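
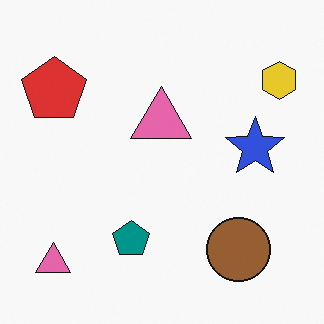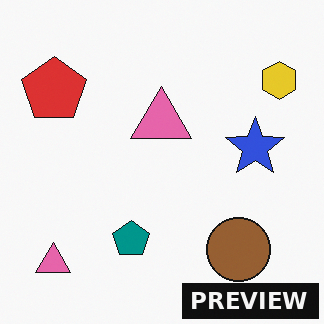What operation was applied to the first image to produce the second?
Watermarked with the text "PREVIEW" in the lower-right corner.

A dark label reading "PREVIEW" appears in the lower-right corner.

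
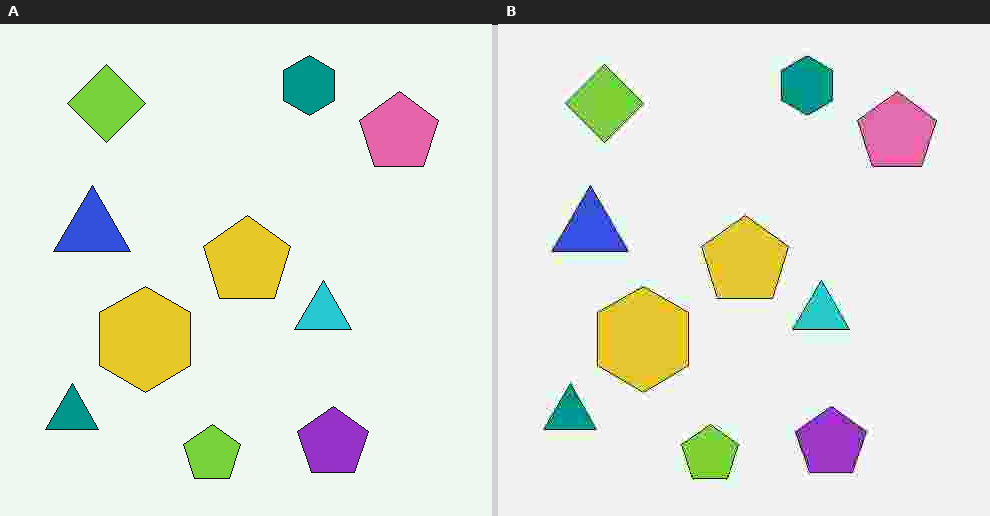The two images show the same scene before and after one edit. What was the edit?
The right (B) image is the left (A) degraded with heavy JPEG compression.

Blocky 8×8 compression artifacts appear around shape edges and the flat background shows ringing — characteristic JPEG degradation.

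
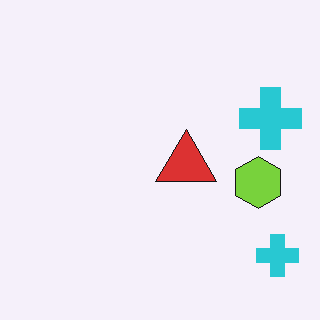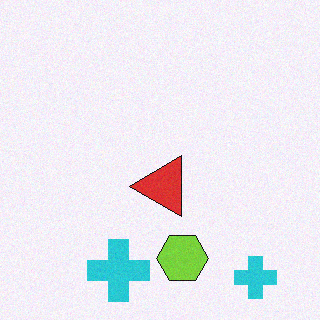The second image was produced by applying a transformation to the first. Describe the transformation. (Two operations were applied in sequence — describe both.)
Transposed (reflected across the top-left ↔ bottom-right diagonal), then degraded with light additive noise.

Shapes have swapped their row and column positions — what was in the top-right is now in the bottom-left — a diagonal reflection. Random speckle covers the whole image, including the flat background.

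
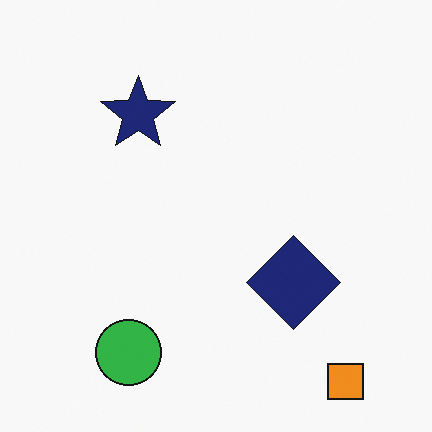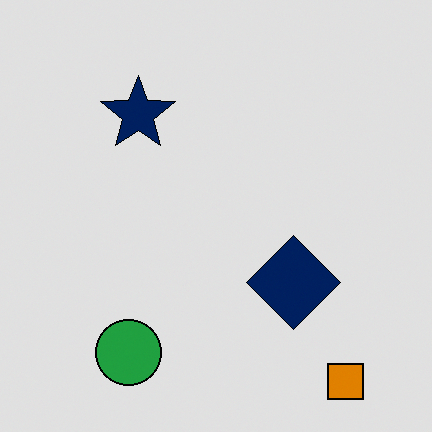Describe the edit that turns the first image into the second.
Posterized to a reduced palette.

Each flat color has snapped to a coarser quantized level — most visibly, the near-white background has dropped to a flat grey.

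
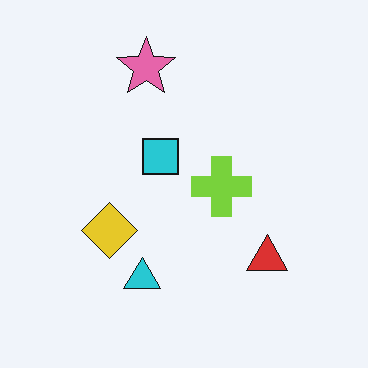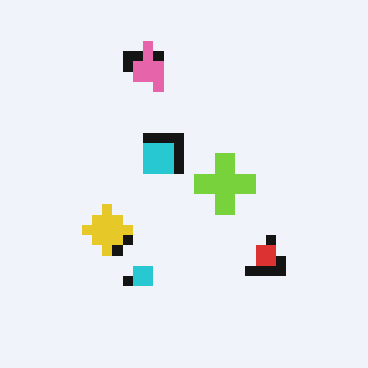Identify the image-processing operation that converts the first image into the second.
The second image is the first heavily pixelated into large blocks.

Shapes are reduced to large square blocks; fine edges and outlines are lost — a downscale-then-upscale (mosaic) effect.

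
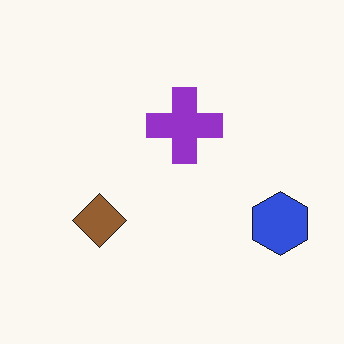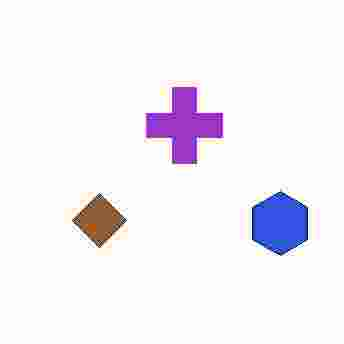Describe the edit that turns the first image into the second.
The second image is the first degraded with heavy JPEG compression.

Blocky 8×8 compression artifacts appear around shape edges and the flat background shows ringing — characteristic JPEG degradation.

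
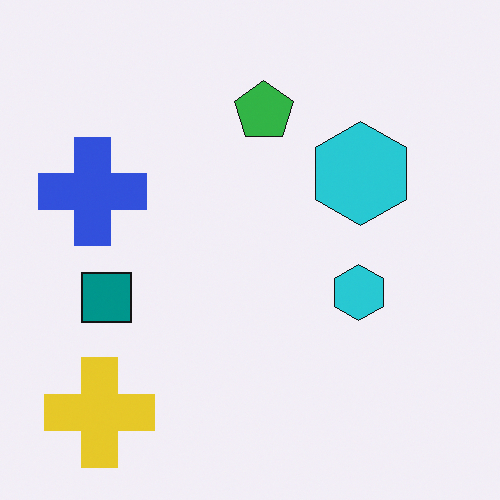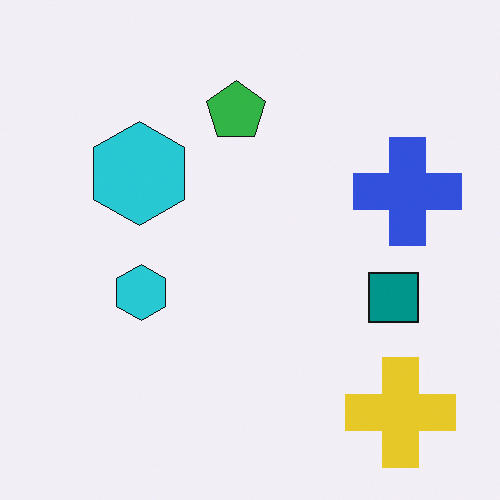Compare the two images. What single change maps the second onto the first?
The image was flipped horizontally (left ↔ right).

The blue cross is in the right of the second image and the left of the first — shapes on opposite sides of the vertical midline have swapped in a mirror flip.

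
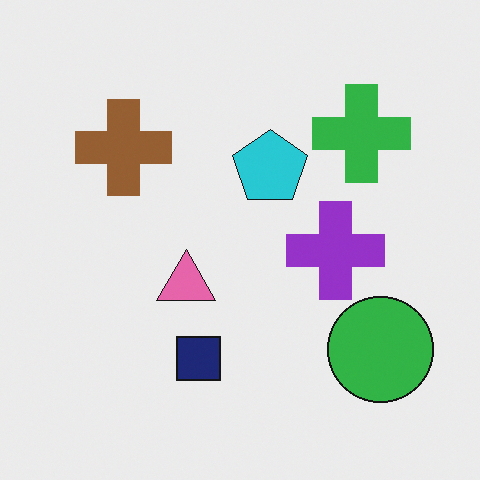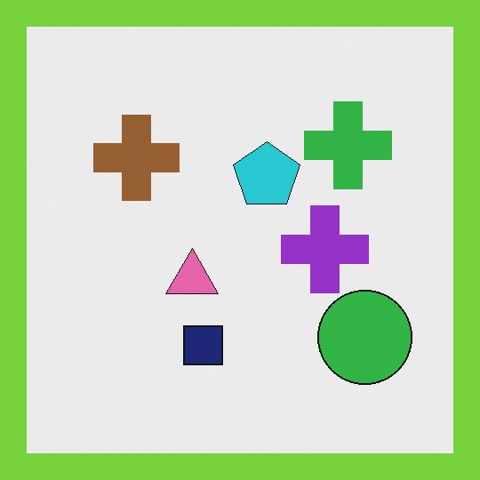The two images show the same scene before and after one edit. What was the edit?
The transformation is: framed with a lime border.

A solid lime frame runs around the edge of the second image, with the content slightly shrunk inside it.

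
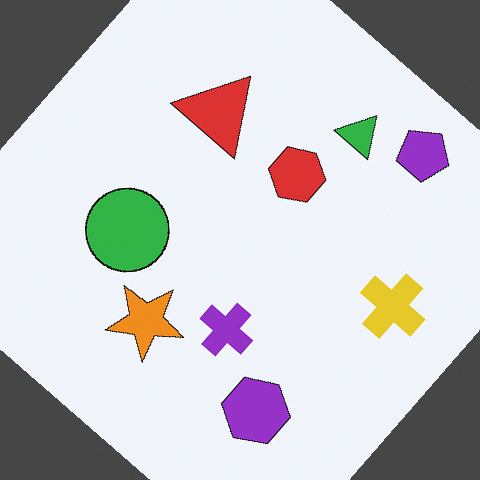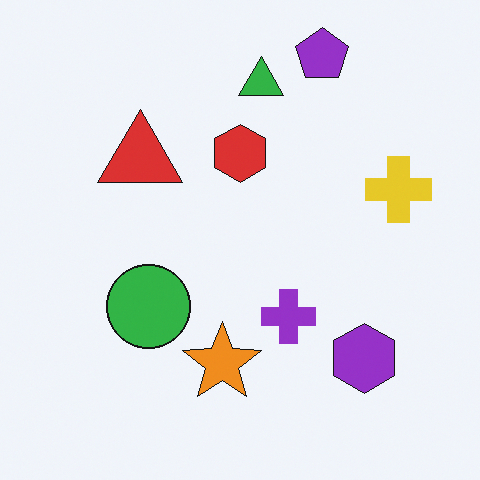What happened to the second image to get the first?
This is the original image rotated clockwise by a large amount — several tens of degrees.

Every shape is tilted by the same angle and the image corners show triangular fill wedges — a whole-image rotation by a non-right angle.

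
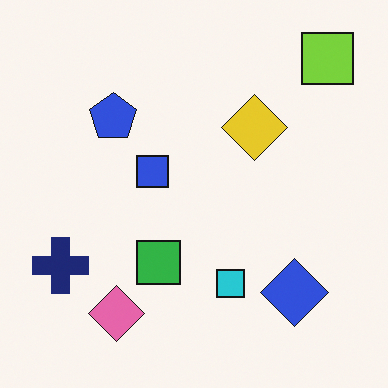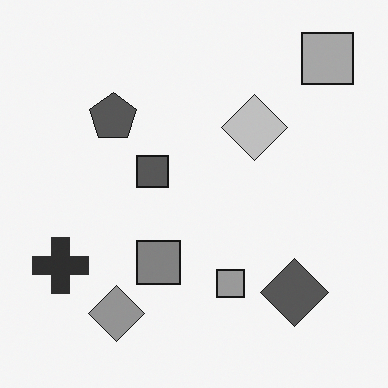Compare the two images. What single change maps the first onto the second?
The second image is the first converted to grayscale.

All color is removed — every shape is now a shade of grey.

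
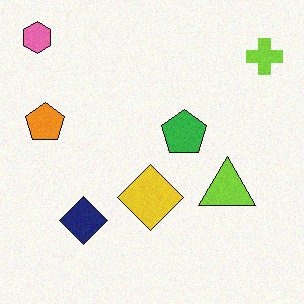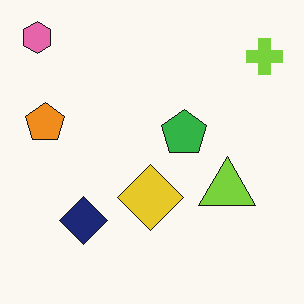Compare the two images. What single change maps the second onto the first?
This is the original image degraded with light additive noise.

Random speckle covers the whole image, including the flat background.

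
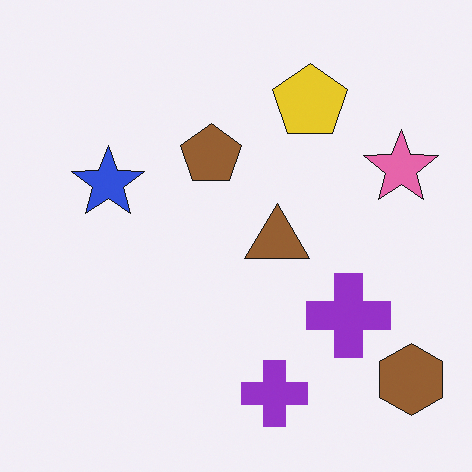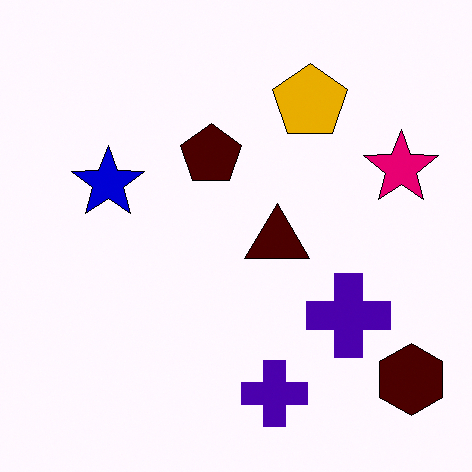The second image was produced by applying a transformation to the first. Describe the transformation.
The second image is the first boosted in contrast.

Tones are pushed away from mid-grey across the whole image — a global contrast change.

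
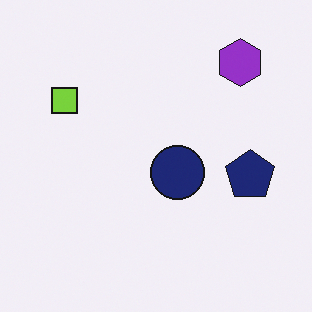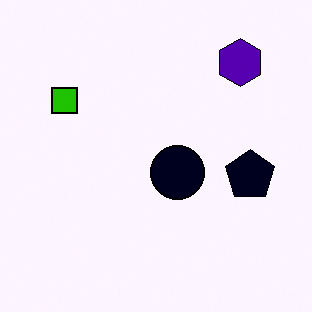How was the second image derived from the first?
The second image is the first given much higher contrast.

Tones are pushed away from mid-grey across the whole image — a global contrast change.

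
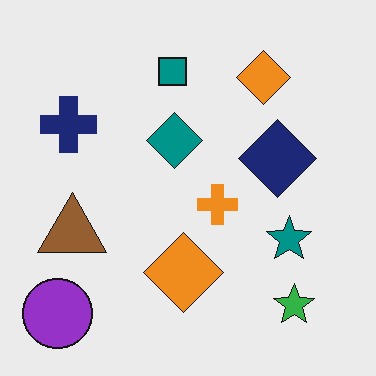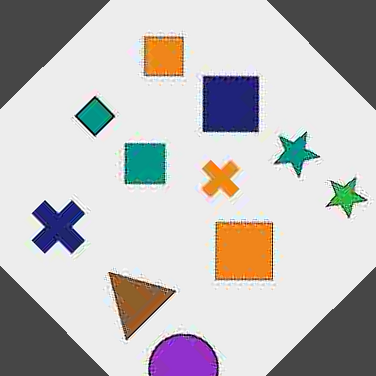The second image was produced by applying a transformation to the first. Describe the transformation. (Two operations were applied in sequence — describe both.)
Degraded with heavy JPEG compression, then rotated counter-clockwise by a large amount — several tens of degrees.

Blocky 8×8 compression artifacts appear around shape edges and the flat background shows ringing — characteristic JPEG degradation. Every shape is tilted by the same angle and the image corners show triangular fill wedges — a whole-image rotation by a non-right angle.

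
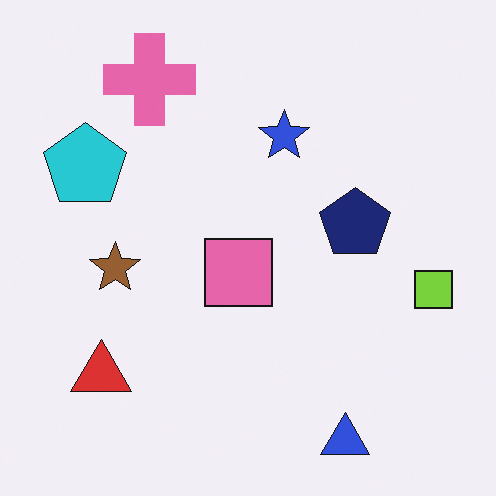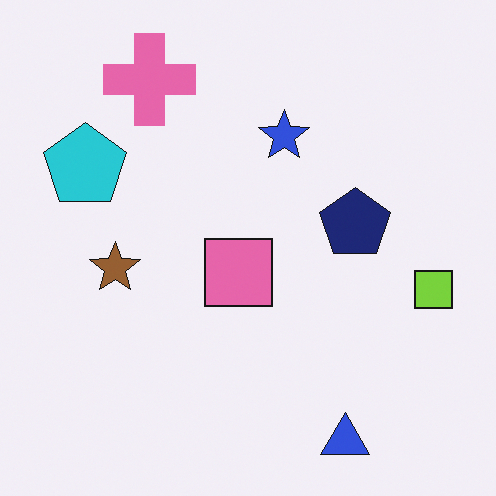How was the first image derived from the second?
The image was overlaid with an additional red triangle.

A red triangle appears in the first image that is absent from the second.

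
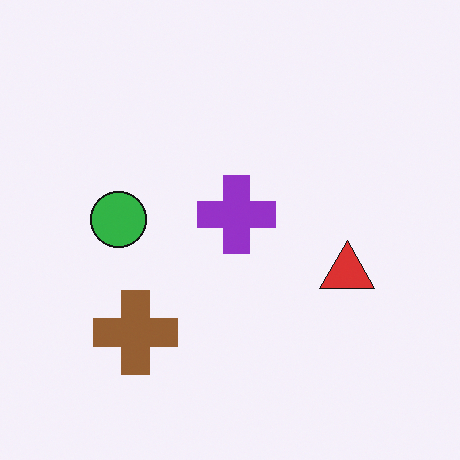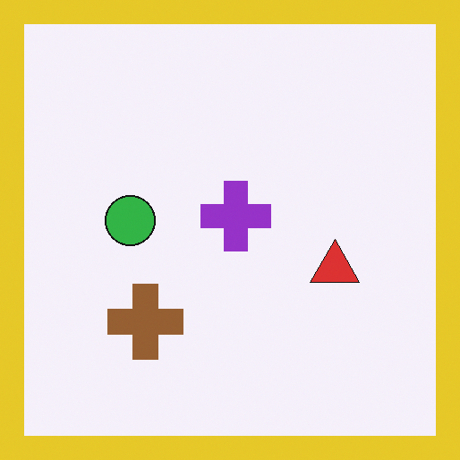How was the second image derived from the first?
It was framed with a yellow border.

A solid yellow frame runs around the edge of the second image, with the content slightly shrunk inside it.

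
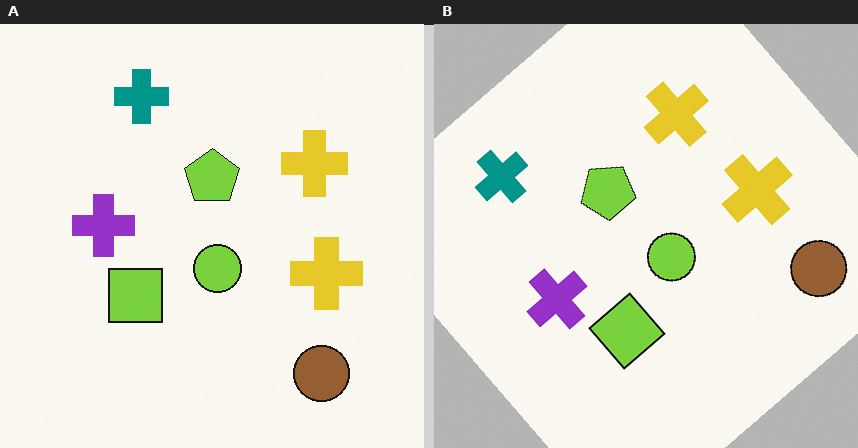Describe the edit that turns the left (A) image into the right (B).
It was rotated counter-clockwise by a large amount — several tens of degrees.

Every shape is tilted by the same angle and the image corners show triangular fill wedges — a whole-image rotation by a non-right angle.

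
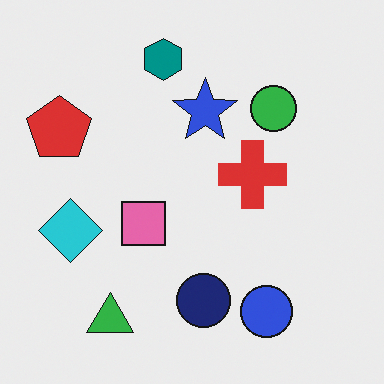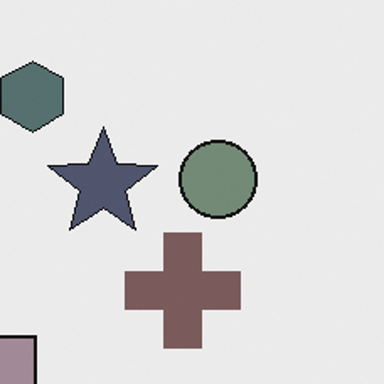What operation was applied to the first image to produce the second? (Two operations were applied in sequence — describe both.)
The image was heavily desaturated, then cropped to a noticeably smaller region and rescaled.

All colors are more muted and greyish — a global saturation change. The visible shapes are larger and the field of view is narrower; shapes near the original edges may be partly or wholly outside the frame — a crop-and-rescale.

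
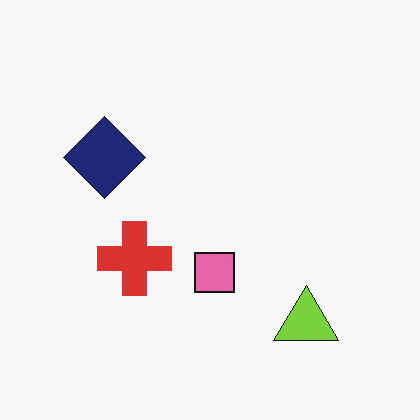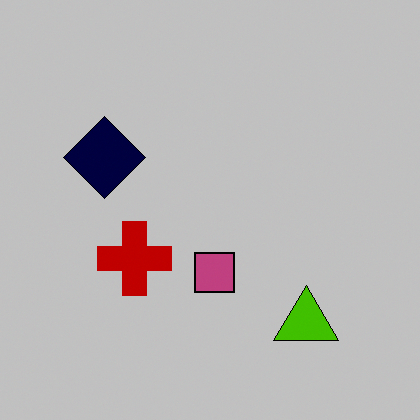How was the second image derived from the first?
Aggressively posterized.

Each flat color has snapped to a coarser quantized level — most visibly, the near-white background has dropped to a flat grey.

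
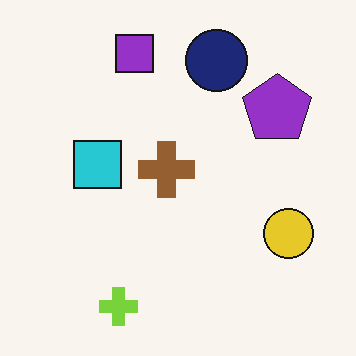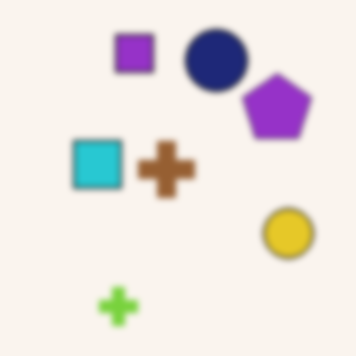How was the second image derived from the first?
The image was moderately blurred.

Shape edges and outlines are uniformly softened across the whole image.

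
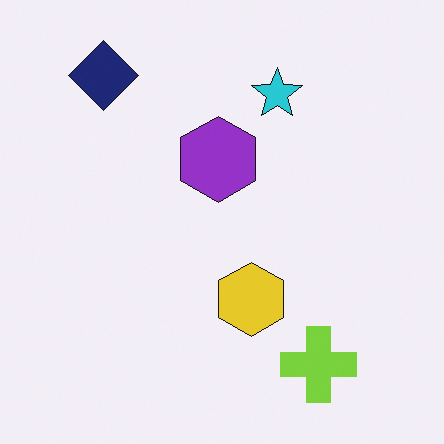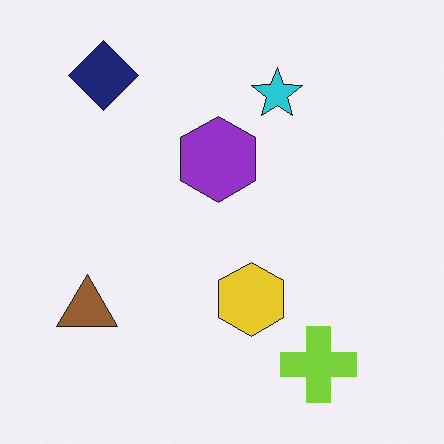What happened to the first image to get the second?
This is the original image overlaid with an additional brown triangle.

A brown triangle appears in the second image that is absent from the first.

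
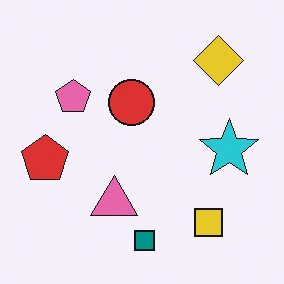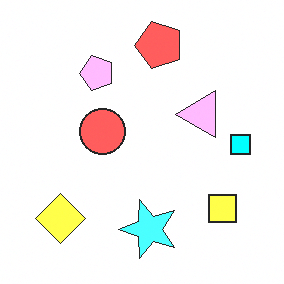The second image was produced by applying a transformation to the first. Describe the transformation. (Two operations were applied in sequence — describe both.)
The image was transposed (reflected across the top-left ↔ bottom-right diagonal), then brightened a lot.

Shapes have swapped their row and column positions — what was in the top-right is now in the bottom-left — a diagonal reflection. Every pixel — background and shapes alike — is uniformly brightened.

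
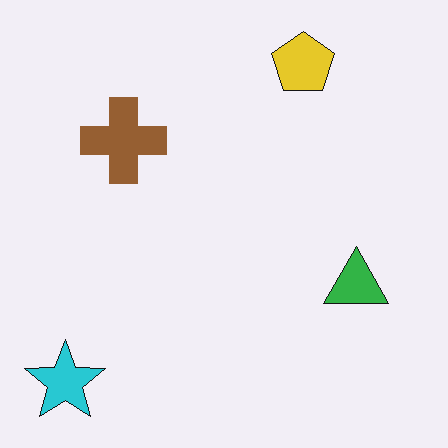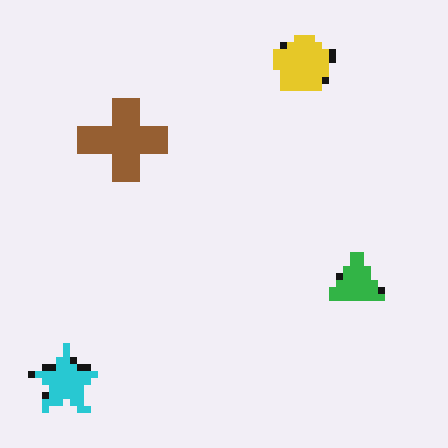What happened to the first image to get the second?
Moderately pixelated.

Shapes are reduced to large square blocks; fine edges and outlines are lost — a downscale-then-upscale (mosaic) effect.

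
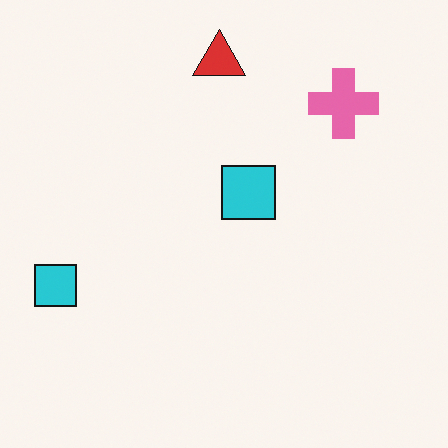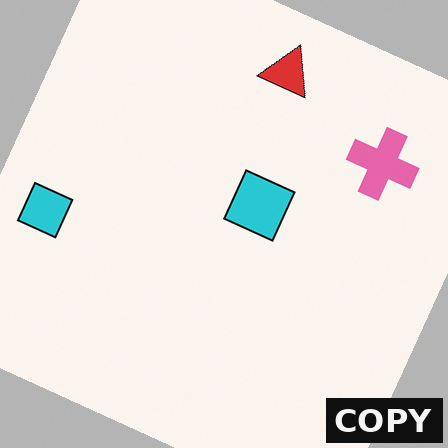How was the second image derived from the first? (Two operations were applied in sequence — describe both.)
The image was rotated clockwise by a moderate amount, then watermarked with the text "COPY" in the lower-right corner.

Every shape is tilted by the same angle and the image corners show triangular fill wedges — a whole-image rotation by a non-right angle. A dark label reading "COPY" appears in the lower-right corner.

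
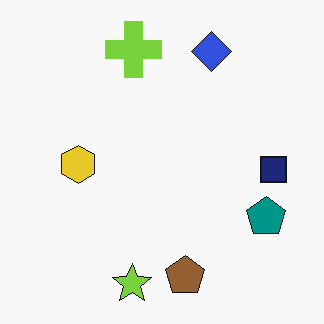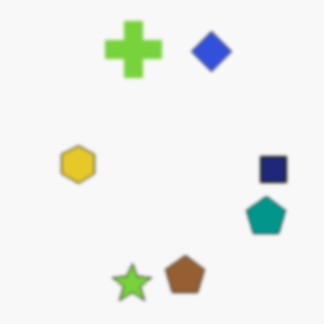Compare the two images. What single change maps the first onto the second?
The transformation is: given a subtle gaussian blur.

Shape edges and outlines are uniformly softened across the whole image.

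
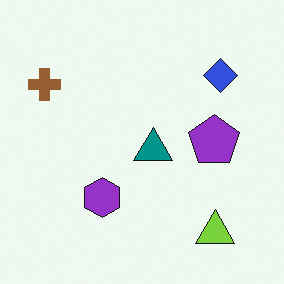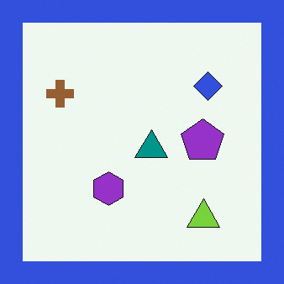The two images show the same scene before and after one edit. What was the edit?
The image was framed with a blue border.

A solid blue frame runs around the edge of the second image, with the content slightly shrunk inside it.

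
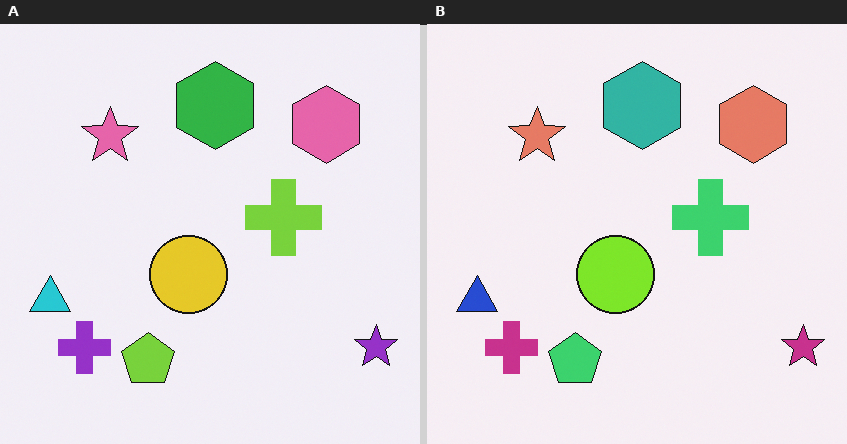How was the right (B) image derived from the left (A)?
The transformation is: hue-shifted by a small amount.

Every shape's color has rotated by the same amount around the hue wheel — a uniform hue shift.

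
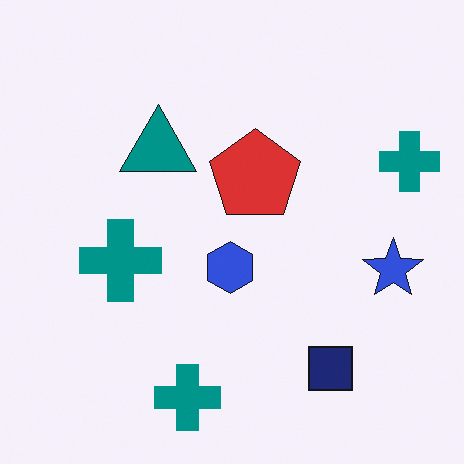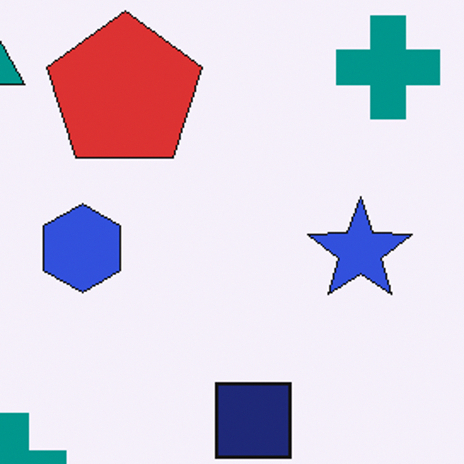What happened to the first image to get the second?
The image was cropped to a noticeably smaller region and rescaled.

The visible shapes are larger and the field of view is narrower; shapes near the original edges may be partly or wholly outside the frame — a crop-and-rescale.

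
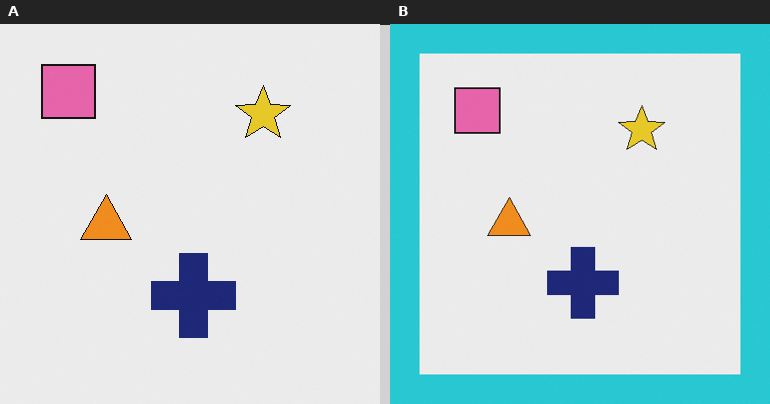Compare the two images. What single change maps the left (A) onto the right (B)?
It was framed with a cyan border.

A solid cyan frame runs around the edge of the right (B) image, with the content slightly shrunk inside it.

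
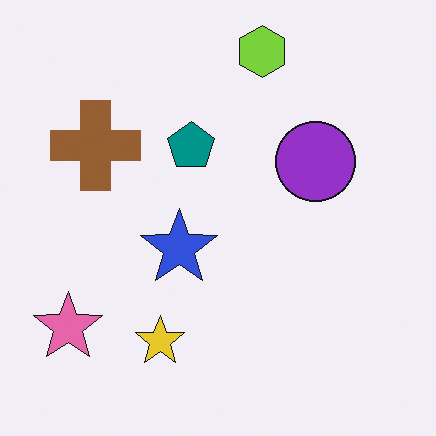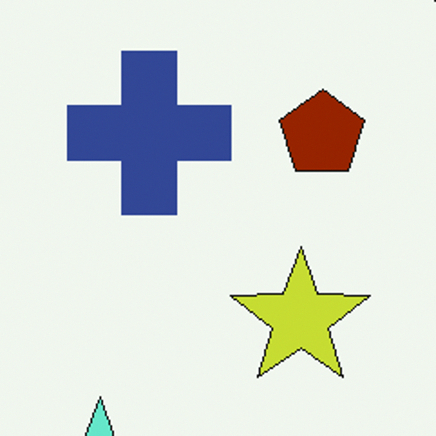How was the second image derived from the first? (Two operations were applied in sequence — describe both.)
Cropped to a noticeably smaller region and rescaled, then hue-shifted by a large amount.

The visible shapes are larger and the field of view is narrower; shapes near the original edges may be partly or wholly outside the frame — a crop-and-rescale. Every shape's color has rotated by the same amount around the hue wheel — a uniform hue shift.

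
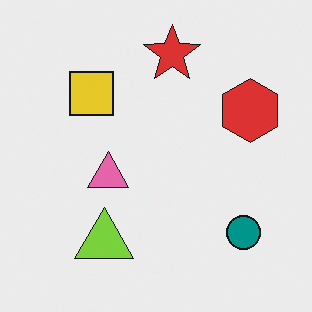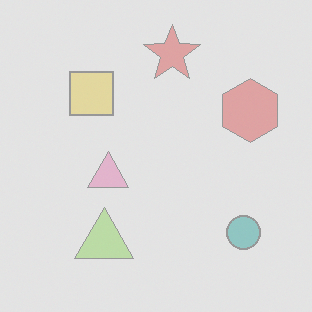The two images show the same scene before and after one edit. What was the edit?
The transformation is: given much lower contrast.

Tones are pushed toward mid-grey across the whole image — a global contrast change.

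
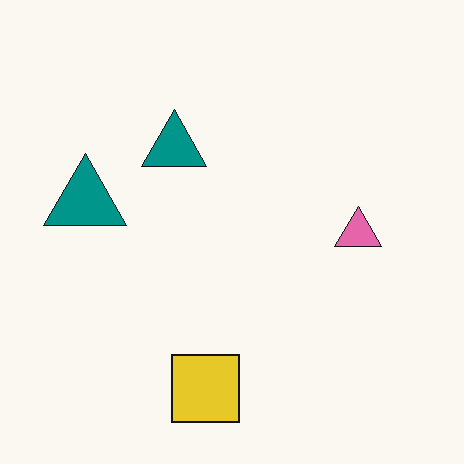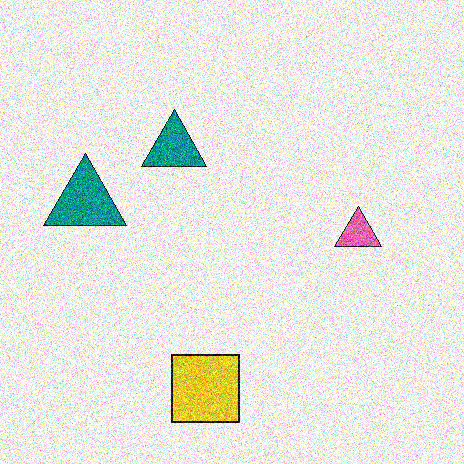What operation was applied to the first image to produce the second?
It was degraded with heavy additive noise.

Random speckle covers the whole image, including the flat background.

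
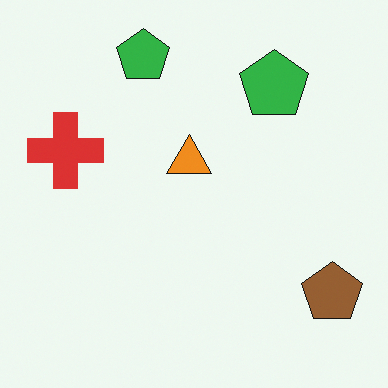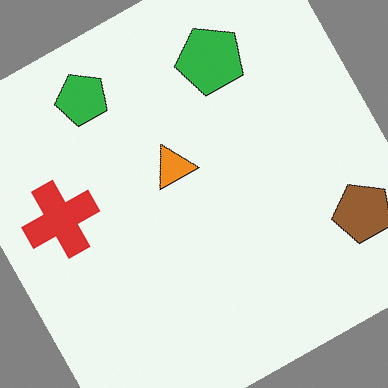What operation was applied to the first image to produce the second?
Rotated counter-clockwise by a moderate amount.

Every shape is tilted by the same angle and the image corners show triangular fill wedges — a whole-image rotation by a non-right angle.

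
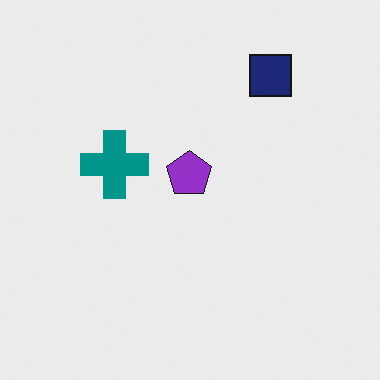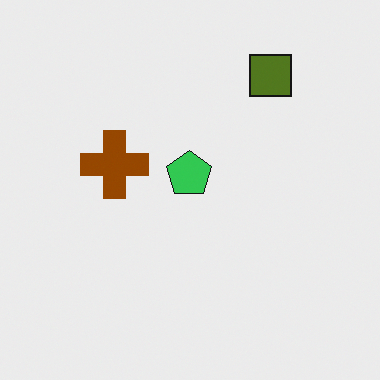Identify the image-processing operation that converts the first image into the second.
The image was hue-shifted through roughly half the color wheel.

Every shape's color has rotated by the same amount around the hue wheel — a uniform hue shift.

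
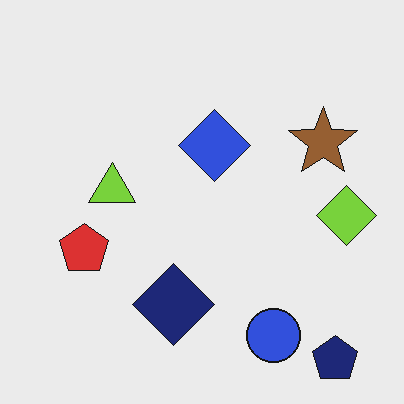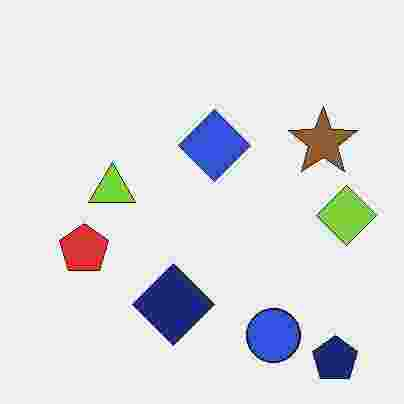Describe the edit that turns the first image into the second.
This is the original image degraded with heavy JPEG compression.

Blocky 8×8 compression artifacts appear around shape edges and the flat background shows ringing — characteristic JPEG degradation.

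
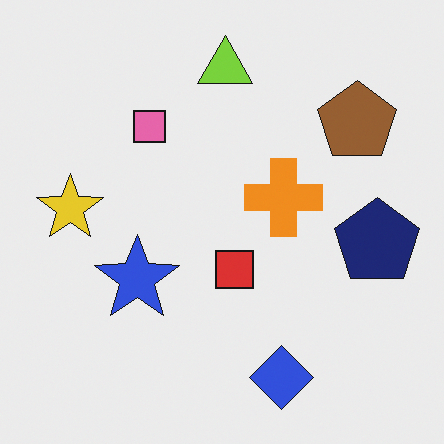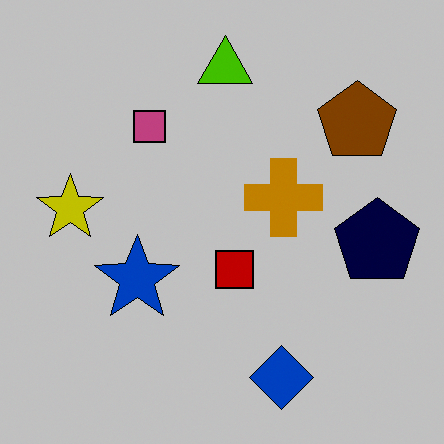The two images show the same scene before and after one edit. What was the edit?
Aggressively posterized.

Each flat color has snapped to a coarser quantized level — most visibly, the near-white background has dropped to a flat grey.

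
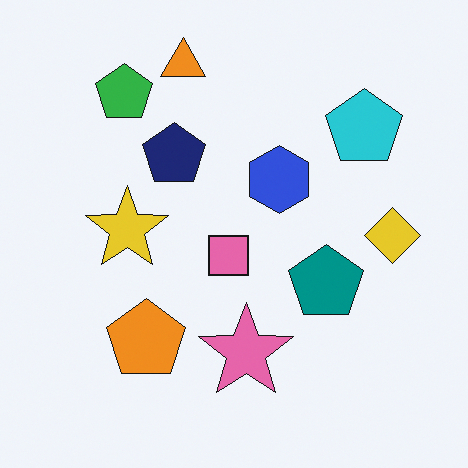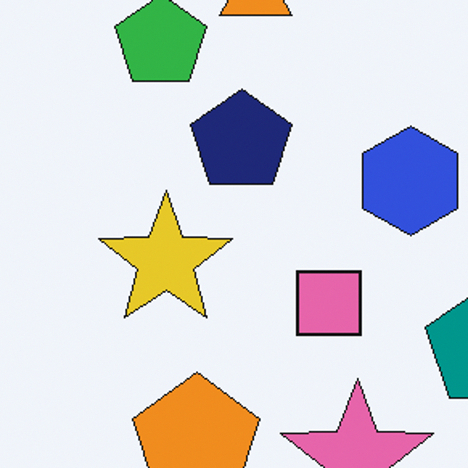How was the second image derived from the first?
The image was cropped to a modestly smaller region and rescaled.

The visible shapes are larger and the field of view is narrower; shapes near the original edges may be partly or wholly outside the frame — a crop-and-rescale.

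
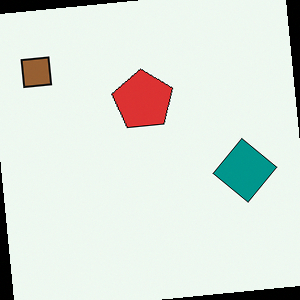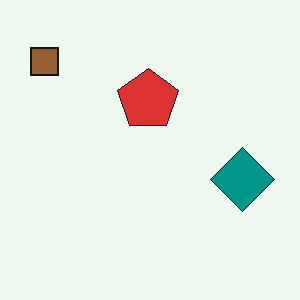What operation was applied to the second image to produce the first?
The first image is the second rotated counter-clockwise by a slight angle.

Every shape is tilted by the same angle and the image corners show triangular fill wedges — a whole-image rotation by a non-right angle.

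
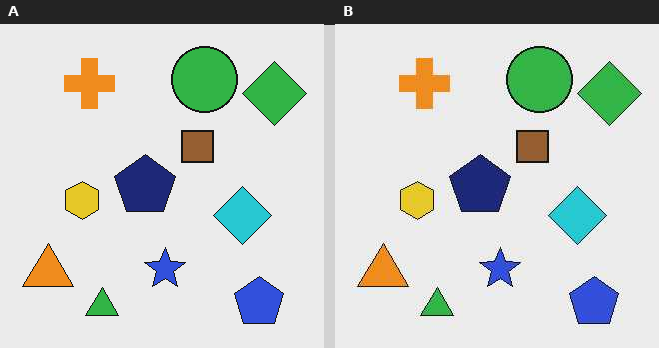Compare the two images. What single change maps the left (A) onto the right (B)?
It was JPEG-compressed with visible artifacts.

Blocky 8×8 compression artifacts appear around shape edges and the flat background shows ringing — characteristic JPEG degradation.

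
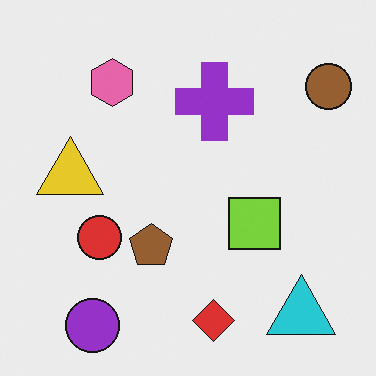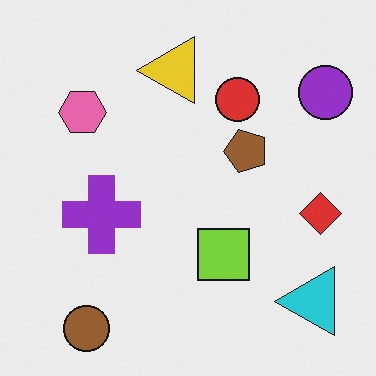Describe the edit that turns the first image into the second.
It was transposed (reflected across the top-left ↔ bottom-right diagonal).

Shapes have swapped their row and column positions — what was in the top-right is now in the bottom-left — a diagonal reflection.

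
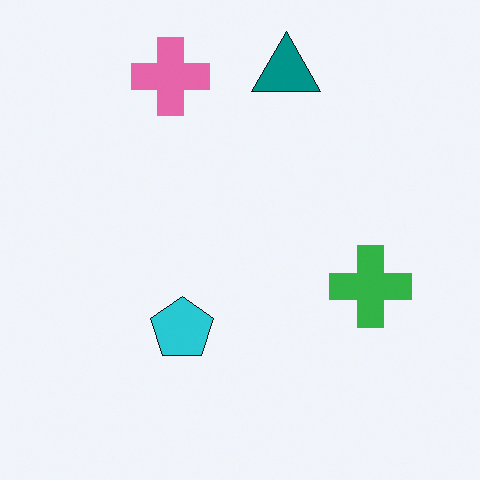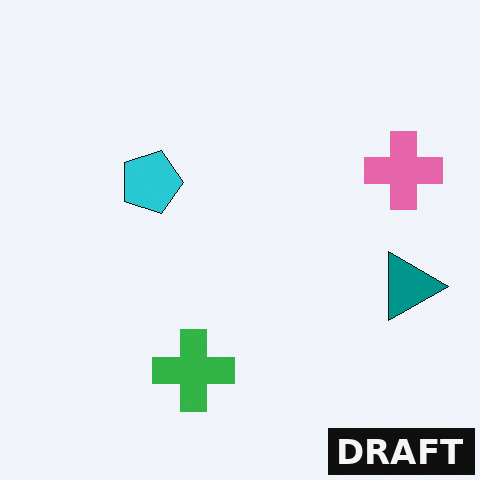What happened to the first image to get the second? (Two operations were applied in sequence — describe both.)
The image was rotated 90° clockwise, then watermarked with the text "DRAFT" in the lower-right corner.

The pink cross sits in the top of the first image and the right of the second — consistent with a whole-image 90° clockwise rotation. A dark label reading "DRAFT" appears in the lower-right corner.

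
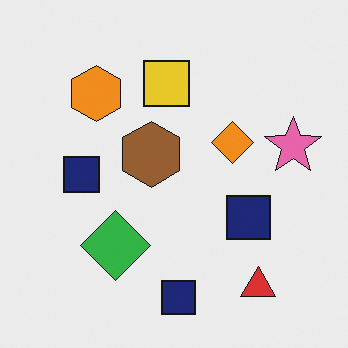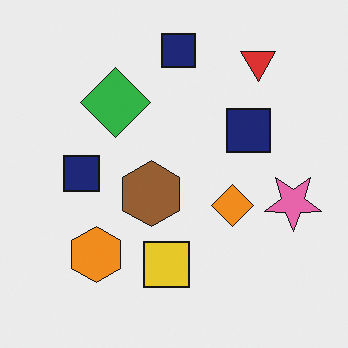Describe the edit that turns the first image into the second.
This is the original image flipped vertically (top ↔ bottom).

The red triangle is in the bottom-right of the first image and the top-right of the second — shapes on opposite sides of the horizontal midline have swapped in a mirror flip.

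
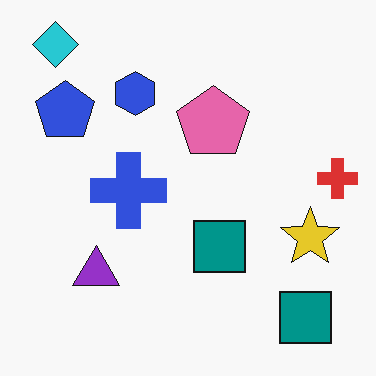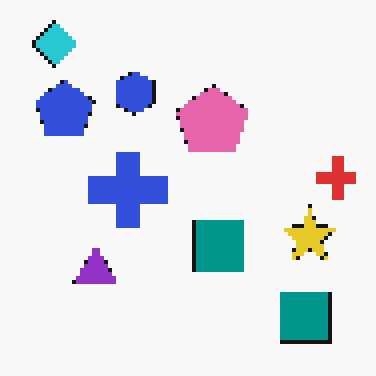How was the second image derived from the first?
This is the original image mildly pixelated.

Shapes are reduced to large square blocks; fine edges and outlines are lost — a downscale-then-upscale (mosaic) effect.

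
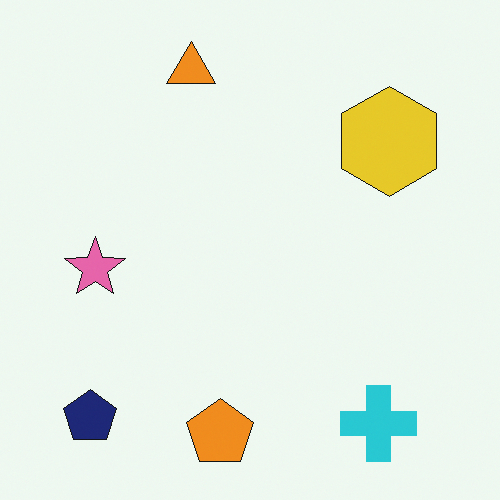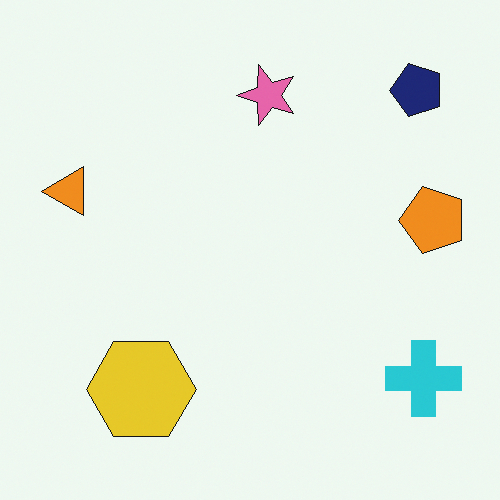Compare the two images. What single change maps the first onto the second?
The transformation is: transposed (reflected across the top-left ↔ bottom-right diagonal).

Shapes have swapped their row and column positions — what was in the top-right is now in the bottom-left — a diagonal reflection.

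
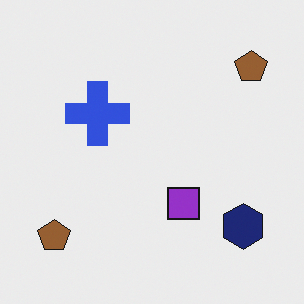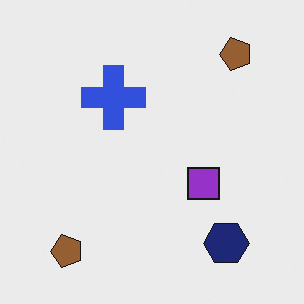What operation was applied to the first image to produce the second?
The transformation is: transposed (reflected across the top-left ↔ bottom-right diagonal).

Shapes have swapped their row and column positions — what was in the top-right is now in the bottom-left — a diagonal reflection.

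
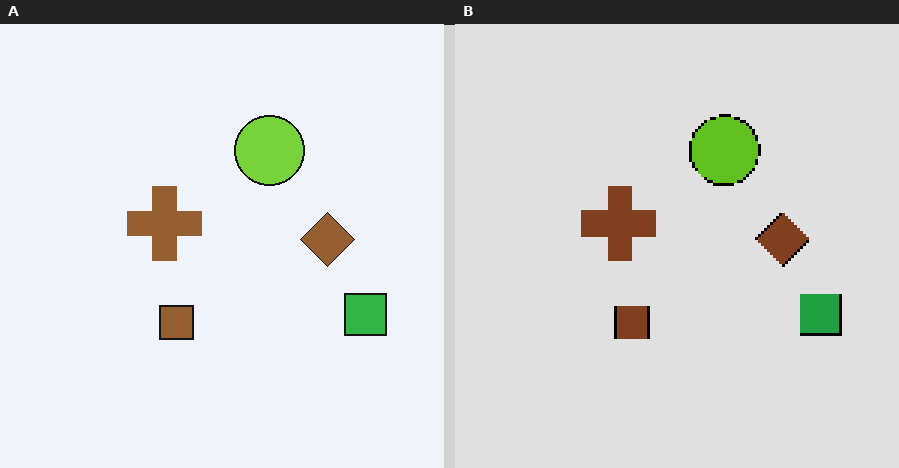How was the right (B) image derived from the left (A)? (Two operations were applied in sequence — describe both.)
Lightly pixelated (a mild mosaic effect), then moderately posterized.

Shapes are reduced to large square blocks; fine edges and outlines are lost — a downscale-then-upscale (mosaic) effect. Each flat color has snapped to a coarser quantized level — most visibly, the near-white background has dropped to a flat grey.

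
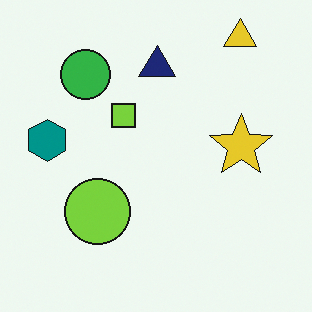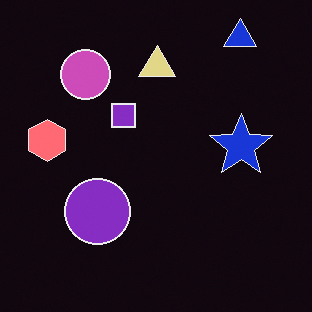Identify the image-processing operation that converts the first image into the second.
The transformation is: color-inverted (negative).

The light background has become dark and every shape's color is its complement — a photographic negative.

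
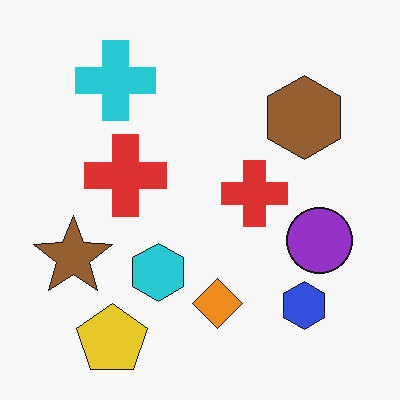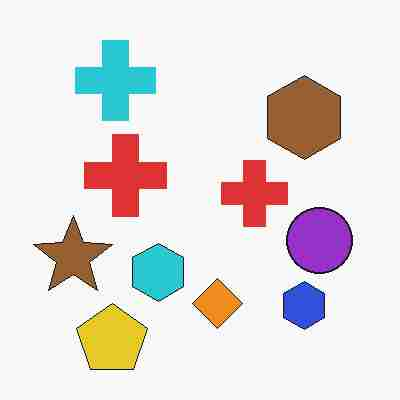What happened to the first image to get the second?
The second image is the first heavily JPEG-compressed with obvious blocking artifacts.

Blocky 8×8 compression artifacts appear around shape edges and the flat background shows ringing — characteristic JPEG degradation.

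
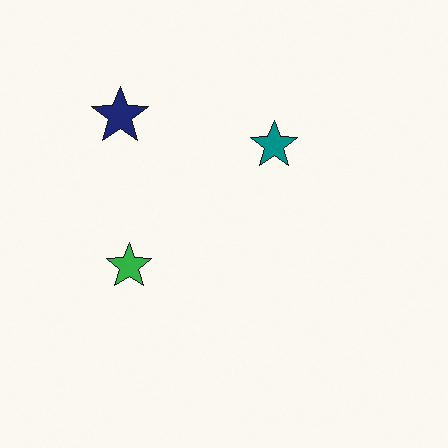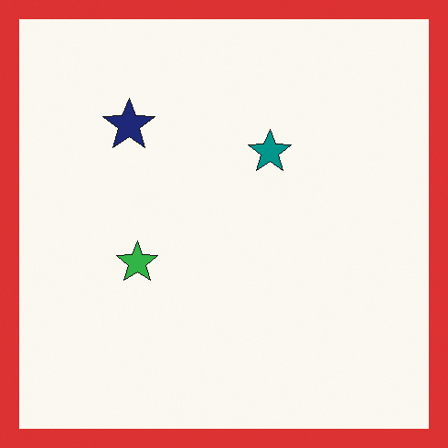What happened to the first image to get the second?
It was framed with a red border.

A solid red frame runs around the edge of the second image, with the content slightly shrunk inside it.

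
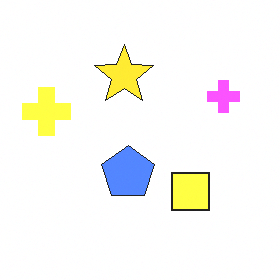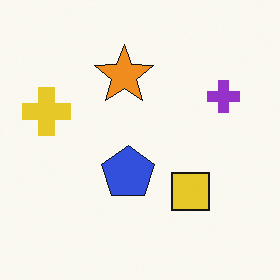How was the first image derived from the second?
The image was noticeably brightened.

Every pixel — background and shapes alike — is uniformly brightened.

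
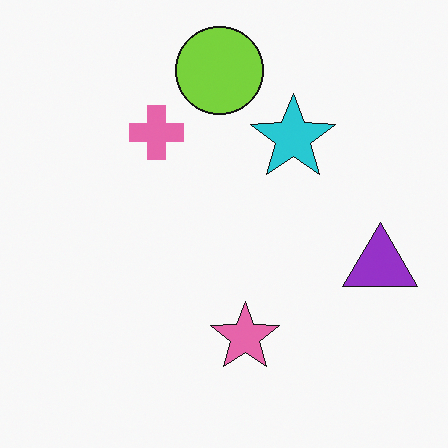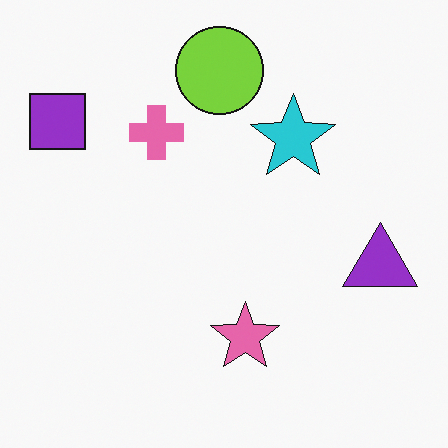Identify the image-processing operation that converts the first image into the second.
The image was overlaid with an additional purple square.

A purple square appears in the second image that is absent from the first.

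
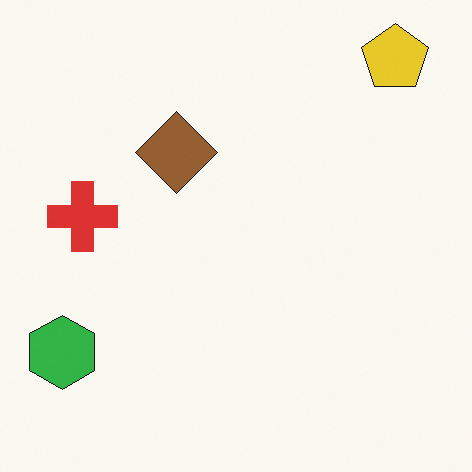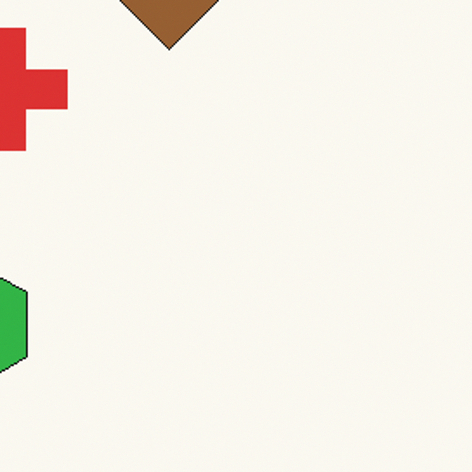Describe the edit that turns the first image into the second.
The second image is the first cropped tightly and scaled back up.

The visible shapes are larger and the field of view is narrower; shapes near the original edges may be partly or wholly outside the frame — a crop-and-rescale.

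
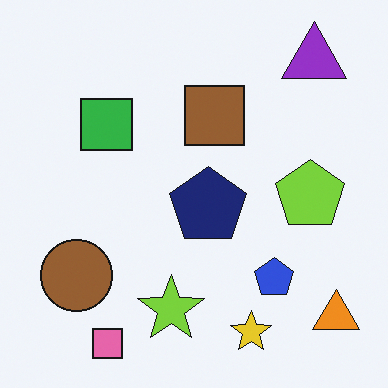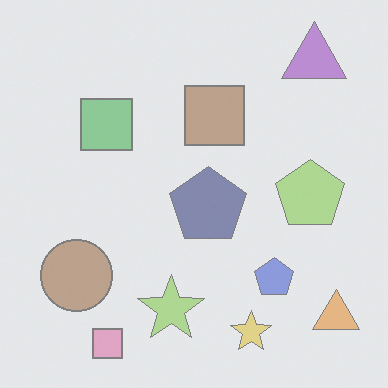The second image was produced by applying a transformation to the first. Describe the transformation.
Given much lower contrast.

Tones are pushed toward mid-grey across the whole image — a global contrast change.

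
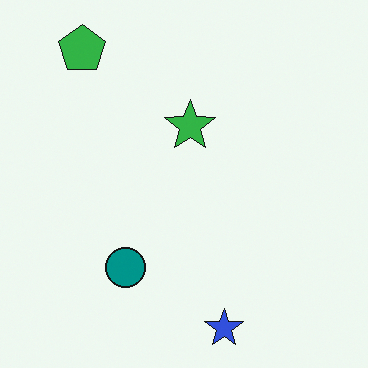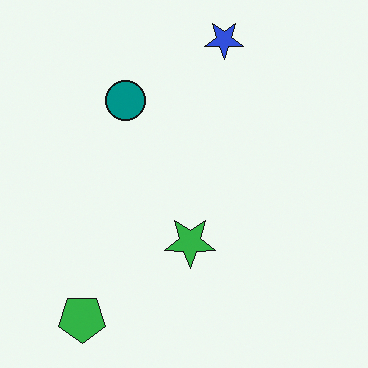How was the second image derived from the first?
This is the original image flipped vertically (top ↔ bottom).

The blue star is in the bottom of the first image and the top of the second — shapes on opposite sides of the horizontal midline have swapped in a mirror flip.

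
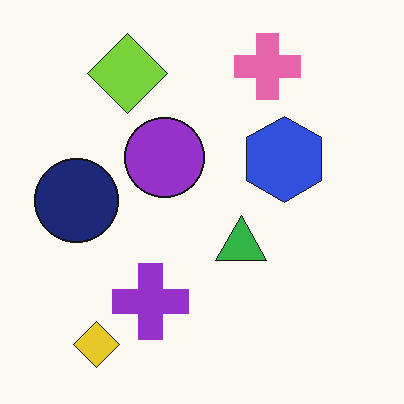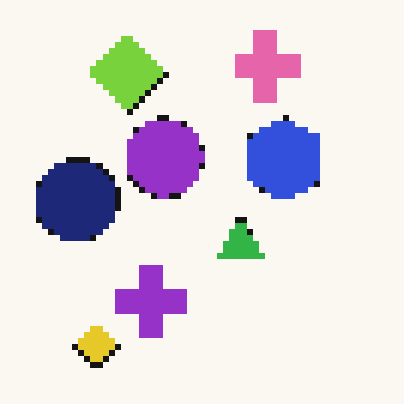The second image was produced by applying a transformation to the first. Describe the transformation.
This is the original image moderately pixelated.

Shapes are reduced to large square blocks; fine edges and outlines are lost — a downscale-then-upscale (mosaic) effect.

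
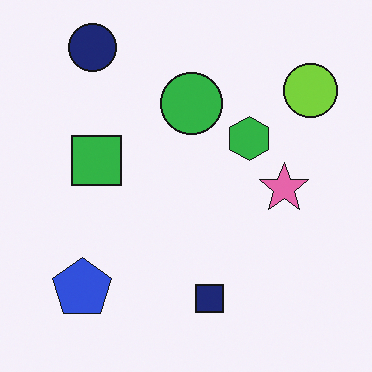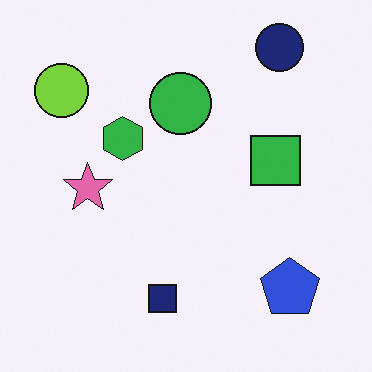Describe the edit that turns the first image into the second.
This is the original image flipped horizontally (left ↔ right).

The lime circle is in the top-right of the first image and the top-left of the second — shapes on opposite sides of the vertical midline have swapped in a mirror flip.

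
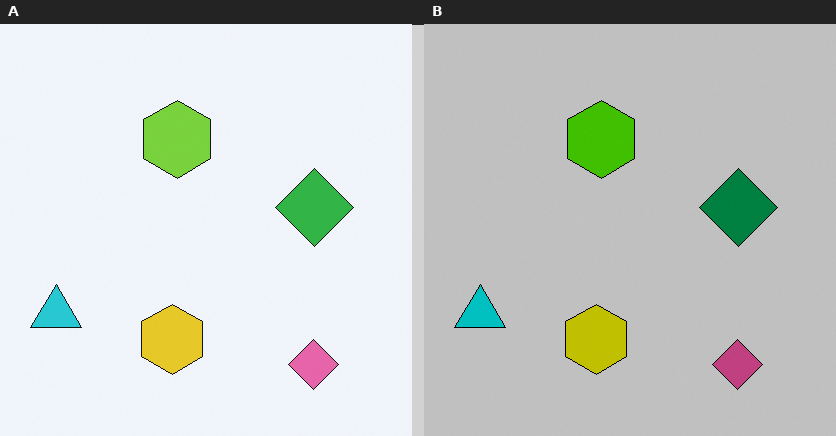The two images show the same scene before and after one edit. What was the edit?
Aggressively posterized.

Each flat color has snapped to a coarser quantized level — most visibly, the near-white background has dropped to a flat grey.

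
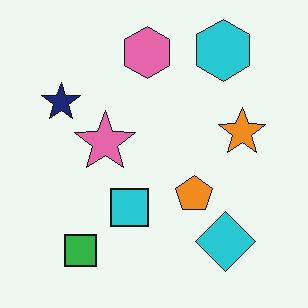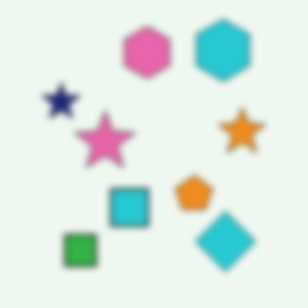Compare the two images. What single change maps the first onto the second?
This is the original image noticeably gaussian-blurred.

Shape edges and outlines are uniformly softened across the whole image.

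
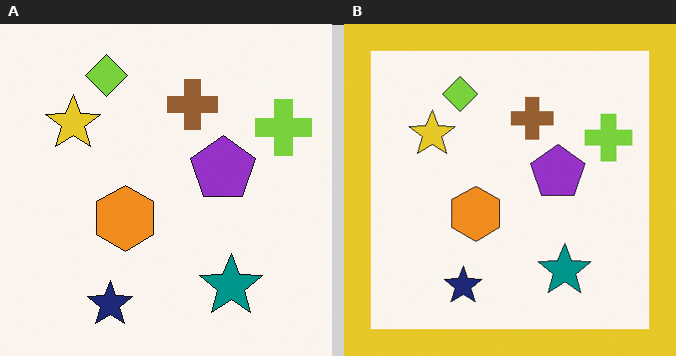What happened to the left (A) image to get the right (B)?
The transformation is: framed with a yellow border.

A solid yellow frame runs around the edge of the right (B) image, with the content slightly shrunk inside it.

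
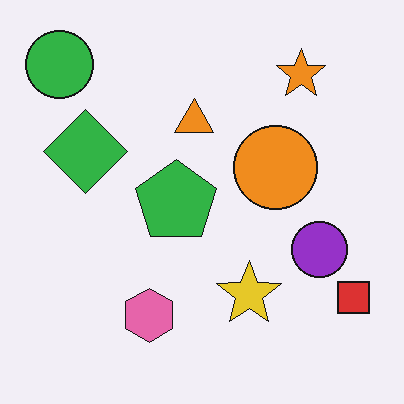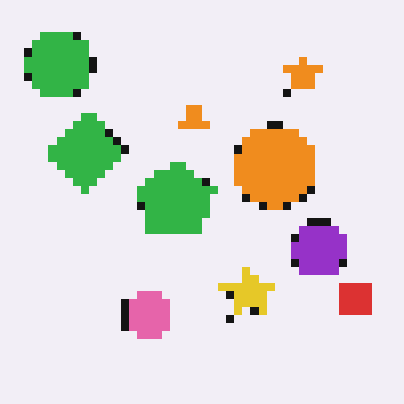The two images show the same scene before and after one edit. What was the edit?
Moderately pixelated.

Shapes are reduced to large square blocks; fine edges and outlines are lost — a downscale-then-upscale (mosaic) effect.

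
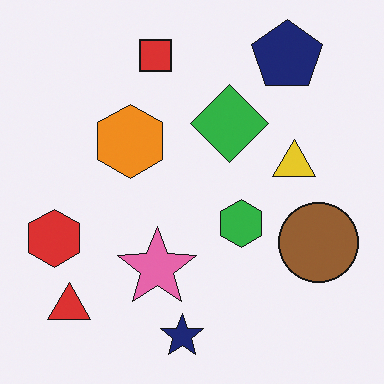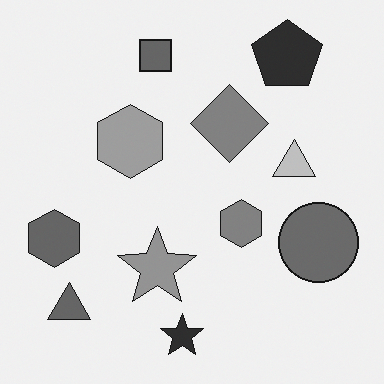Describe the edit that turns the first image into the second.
Converted to grayscale.

All color is removed — every shape is now a shade of grey.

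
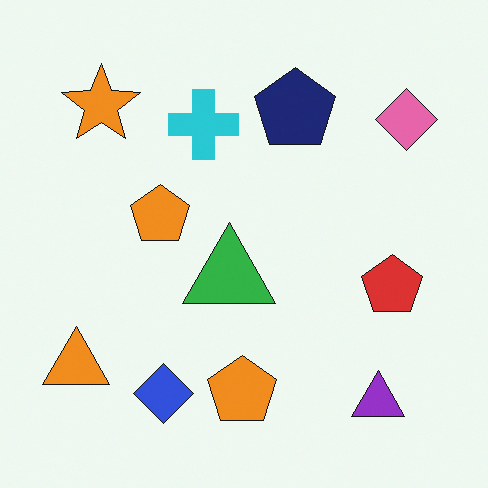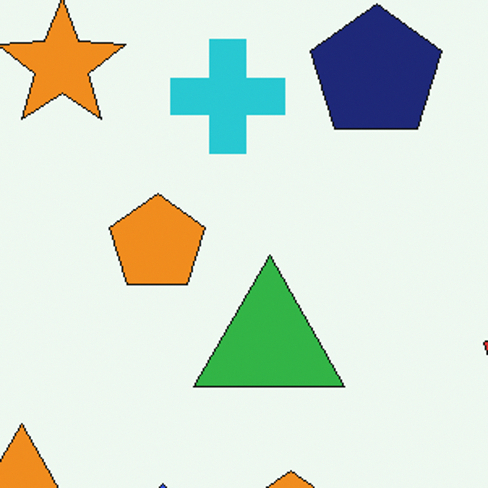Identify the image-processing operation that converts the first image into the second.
The second image is the first cropped to a noticeably smaller region and rescaled.

The visible shapes are larger and the field of view is narrower; shapes near the original edges may be partly or wholly outside the frame — a crop-and-rescale.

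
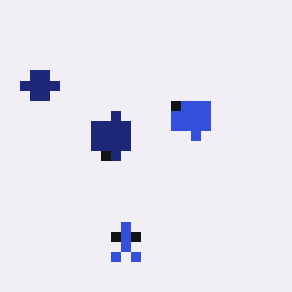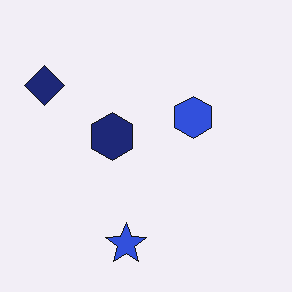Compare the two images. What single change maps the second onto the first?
The image was coarsely pixelated.

Shapes are reduced to large square blocks; fine edges and outlines are lost — a downscale-then-upscale (mosaic) effect.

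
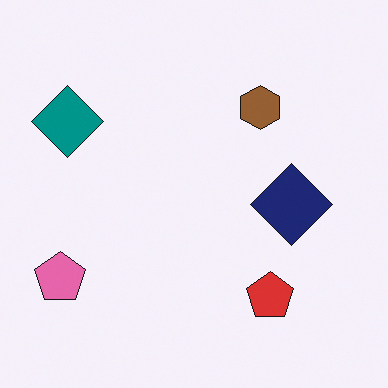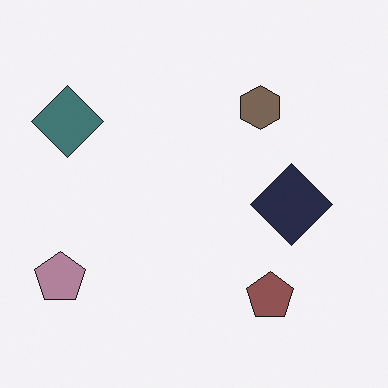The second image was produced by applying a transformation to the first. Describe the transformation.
The image was made much more muted (saturation change).

All colors are more muted and greyish — a global saturation change.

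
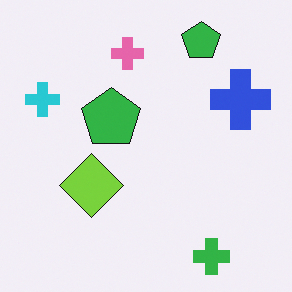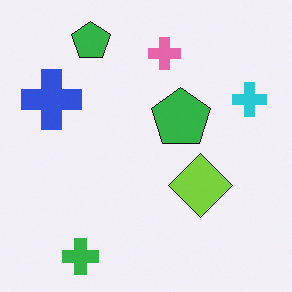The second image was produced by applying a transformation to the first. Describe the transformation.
The transformation is: flipped horizontally (left ↔ right).

The cyan cross is in the left of the first image and the right of the second — shapes on opposite sides of the vertical midline have swapped in a mirror flip.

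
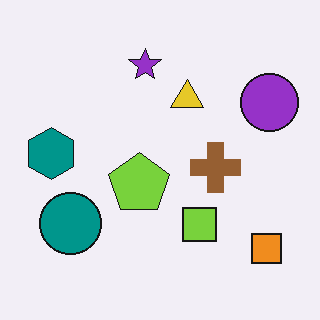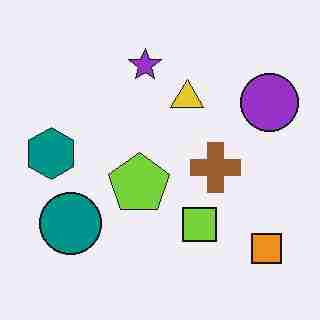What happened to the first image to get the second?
The image was degraded with heavy JPEG compression.

Blocky 8×8 compression artifacts appear around shape edges and the flat background shows ringing — characteristic JPEG degradation.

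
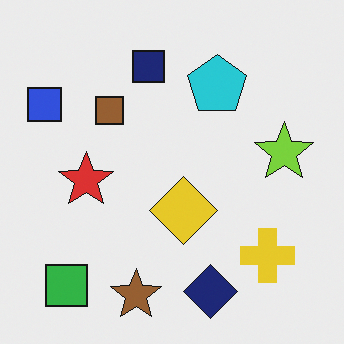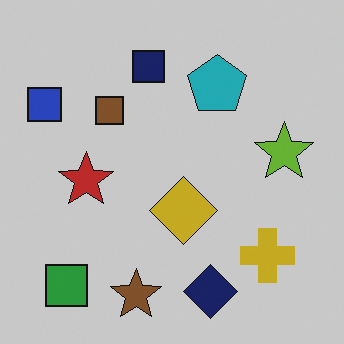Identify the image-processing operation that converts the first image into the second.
The second image is the first darkened a little.

Every pixel — background and shapes alike — is uniformly darkened.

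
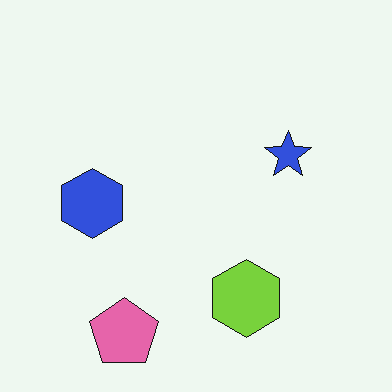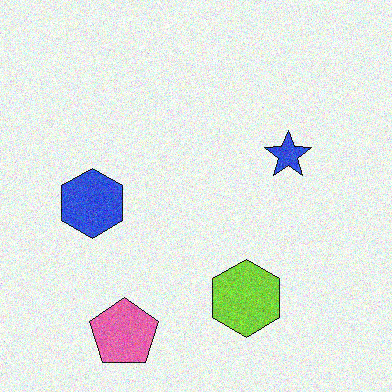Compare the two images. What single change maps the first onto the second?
The second image is the first degraded with visible gaussian noise.

Random speckle covers the whole image, including the flat background.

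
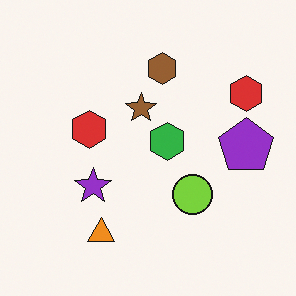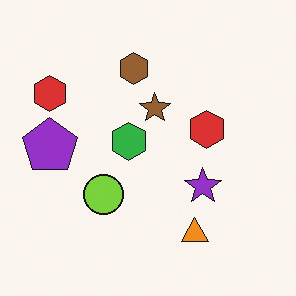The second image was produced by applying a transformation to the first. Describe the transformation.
The transformation is: flipped horizontally (left ↔ right).

The purple pentagon is in the right of the first image and the left of the second — shapes on opposite sides of the vertical midline have swapped in a mirror flip.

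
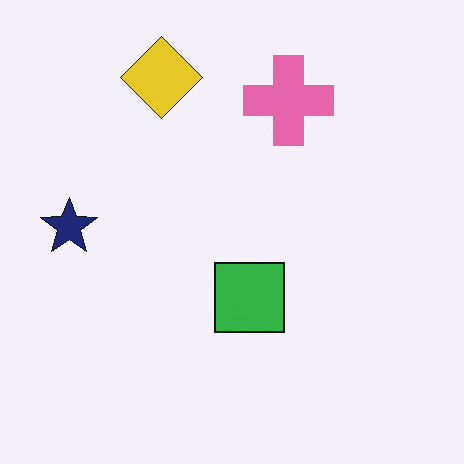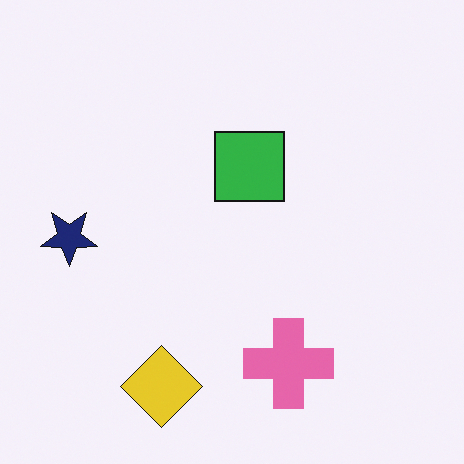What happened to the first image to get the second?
The transformation is: flipped vertically (top ↔ bottom).

The yellow diamond is in the top of the first image and the bottom of the second — shapes on opposite sides of the horizontal midline have swapped in a mirror flip.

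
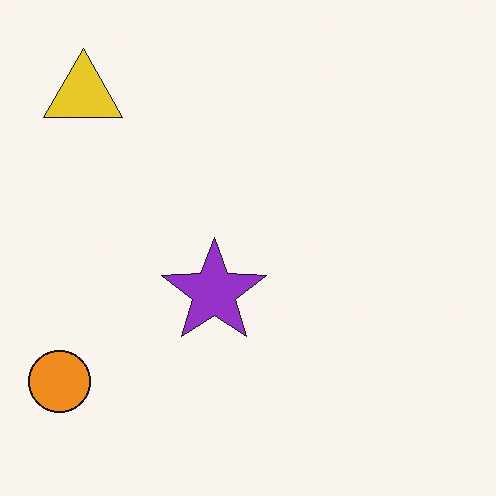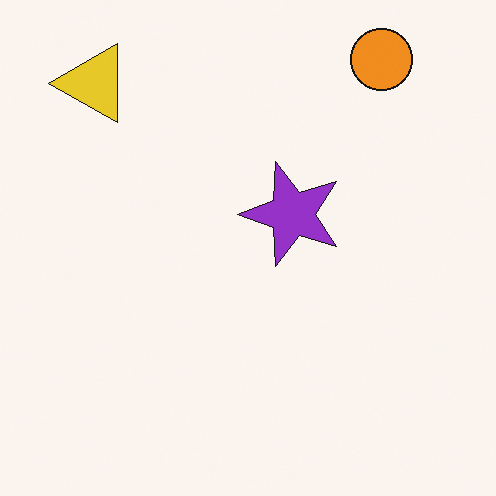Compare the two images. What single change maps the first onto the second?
It was transposed (reflected across the top-left ↔ bottom-right diagonal).

Shapes have swapped their row and column positions — what was in the top-right is now in the bottom-left — a diagonal reflection.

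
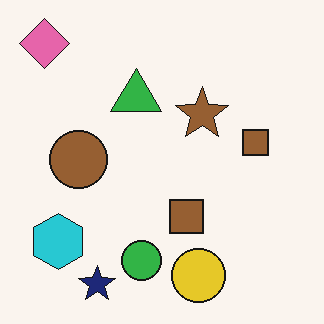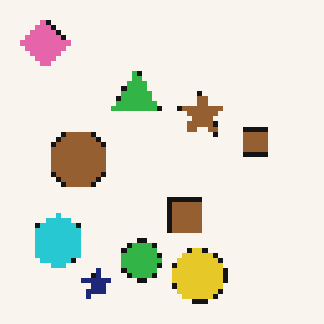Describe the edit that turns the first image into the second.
Mildly pixelated.

Shapes are reduced to large square blocks; fine edges and outlines are lost — a downscale-then-upscale (mosaic) effect.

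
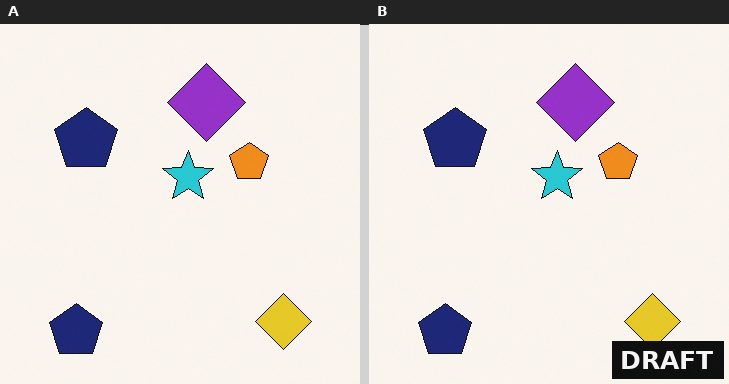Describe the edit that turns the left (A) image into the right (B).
This is the original image watermarked with the text "DRAFT" in the lower-right corner.

A dark label reading "DRAFT" appears in the lower-right corner.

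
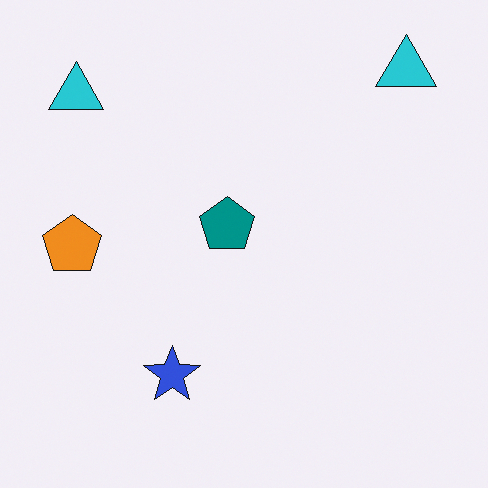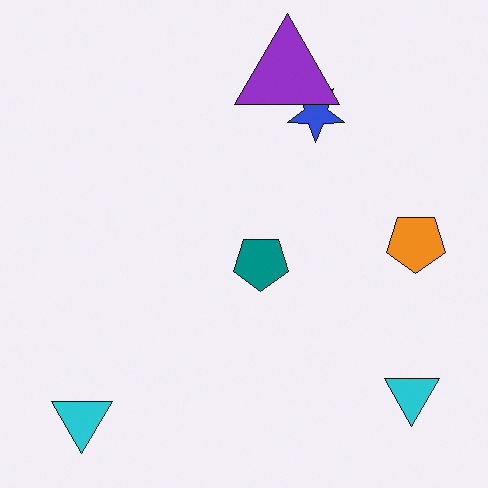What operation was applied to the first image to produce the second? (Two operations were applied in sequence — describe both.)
This is the original image rotated 180°, then overlaid with an additional purple triangle.

The orange pentagon sits in the left of the first image and the right of the second — consistent with a whole-image 180° rotation. A purple triangle appears in the second image that is absent from the first.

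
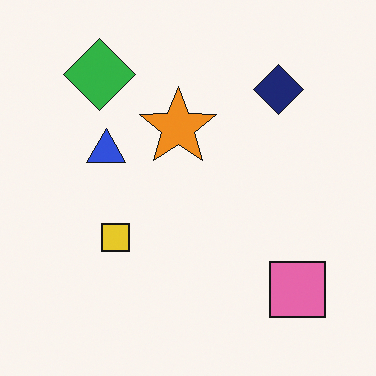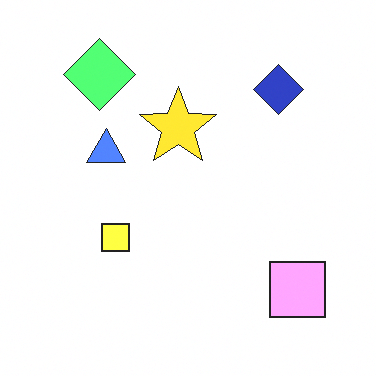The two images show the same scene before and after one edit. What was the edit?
Noticeably brightened.

Every pixel — background and shapes alike — is uniformly brightened.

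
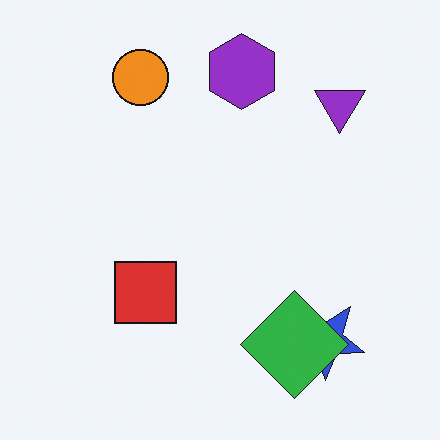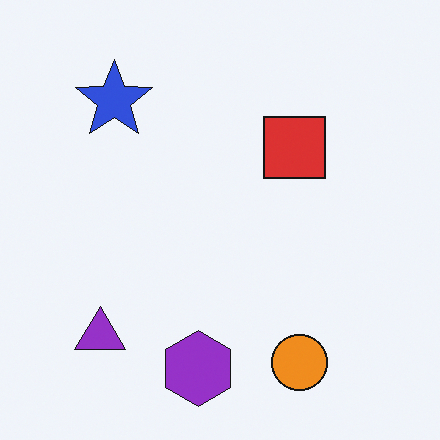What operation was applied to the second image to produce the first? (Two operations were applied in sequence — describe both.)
It was rotated 180°, then overlaid with an additional green diamond.

The purple triangle sits in the bottom-left of the second image and the top-right of the first — consistent with a whole-image 180° rotation. A green diamond appears in the first image that is absent from the second.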